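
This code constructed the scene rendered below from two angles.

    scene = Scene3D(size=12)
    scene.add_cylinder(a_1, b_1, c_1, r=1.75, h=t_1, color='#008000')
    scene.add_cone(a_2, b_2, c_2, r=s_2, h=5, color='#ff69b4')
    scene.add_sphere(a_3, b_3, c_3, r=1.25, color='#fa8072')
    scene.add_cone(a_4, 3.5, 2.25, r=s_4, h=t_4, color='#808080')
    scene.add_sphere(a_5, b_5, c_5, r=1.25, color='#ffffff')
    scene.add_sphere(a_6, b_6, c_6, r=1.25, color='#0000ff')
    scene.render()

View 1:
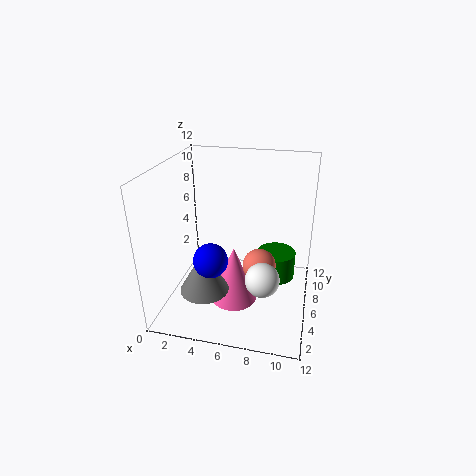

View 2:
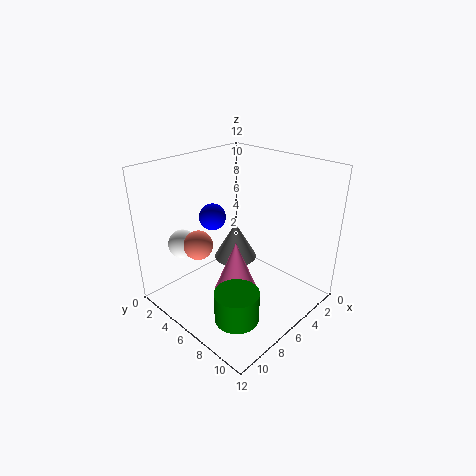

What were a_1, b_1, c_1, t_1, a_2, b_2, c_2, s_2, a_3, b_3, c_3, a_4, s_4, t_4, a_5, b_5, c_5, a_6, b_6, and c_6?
a_1 = 9
b_1 = 8.75
c_1 = 1
t_1 = 2.5
a_2 = 5.75
b_2 = 5.5
c_2 = 0.25
s_2 = 2
a_3 = 8.25
b_3 = 3.5
c_3 = 5.25
a_4 = 3.75
s_4 = 2
t_4 = 3.5
a_5 = 8.75
b_5 = 2
c_5 = 5
a_6 = 5
b_6 = 1.75
c_6 = 6.25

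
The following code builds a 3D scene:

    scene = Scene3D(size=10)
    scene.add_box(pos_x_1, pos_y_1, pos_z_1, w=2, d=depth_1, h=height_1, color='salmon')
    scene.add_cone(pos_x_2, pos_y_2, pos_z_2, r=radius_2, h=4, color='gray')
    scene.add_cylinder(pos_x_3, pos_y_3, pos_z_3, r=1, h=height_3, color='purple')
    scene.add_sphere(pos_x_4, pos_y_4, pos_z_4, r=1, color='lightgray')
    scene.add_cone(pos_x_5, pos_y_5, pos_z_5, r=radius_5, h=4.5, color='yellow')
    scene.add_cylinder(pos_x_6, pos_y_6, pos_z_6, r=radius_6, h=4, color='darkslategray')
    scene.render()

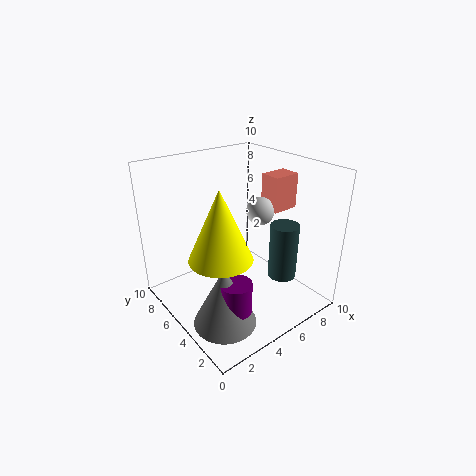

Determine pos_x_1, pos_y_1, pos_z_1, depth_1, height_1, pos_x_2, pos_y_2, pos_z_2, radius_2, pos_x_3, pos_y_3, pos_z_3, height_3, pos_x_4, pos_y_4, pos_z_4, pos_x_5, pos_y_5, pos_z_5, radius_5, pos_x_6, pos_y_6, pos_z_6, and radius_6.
pos_x_1 = 7.5, pos_y_1 = 4, pos_z_1 = 6.5, depth_1 = 1.5, height_1 = 2.5, pos_x_2 = 2, pos_y_2 = 2.5, pos_z_2 = 1, radius_2 = 2, pos_x_3 = 2.5, pos_y_3 = 2, pos_z_3 = 2, height_3 = 2, pos_x_4 = 7, pos_y_4 = 5, pos_z_4 = 6.5, pos_x_5 = 2.5, pos_y_5 = 3.5, pos_z_5 = 5, radius_5 = 2, pos_x_6 = 7.5, pos_y_6 = 3, pos_z_6 = 2, radius_6 = 1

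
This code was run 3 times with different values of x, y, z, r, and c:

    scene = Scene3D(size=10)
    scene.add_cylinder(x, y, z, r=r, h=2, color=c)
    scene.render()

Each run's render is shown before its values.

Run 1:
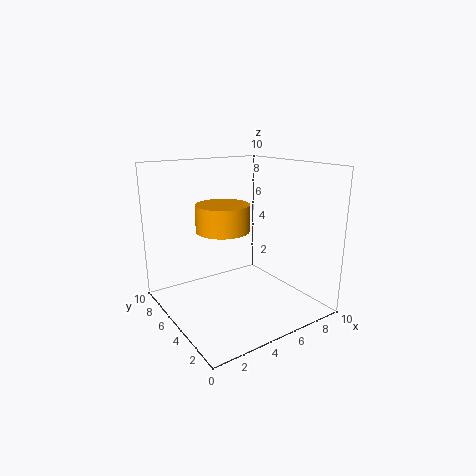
x = 5
y = 7
z = 5
r = 2
c = 'orange'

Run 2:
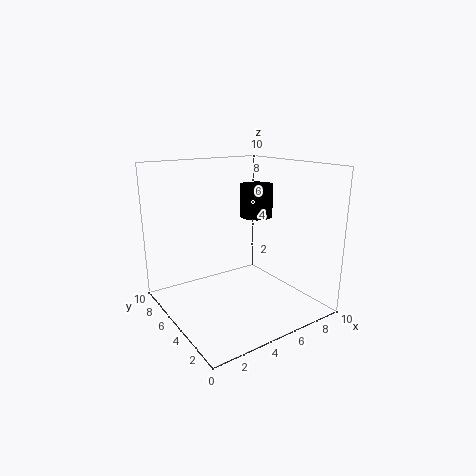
x = 5
y = 3
z = 7
r = 1
c = 'black'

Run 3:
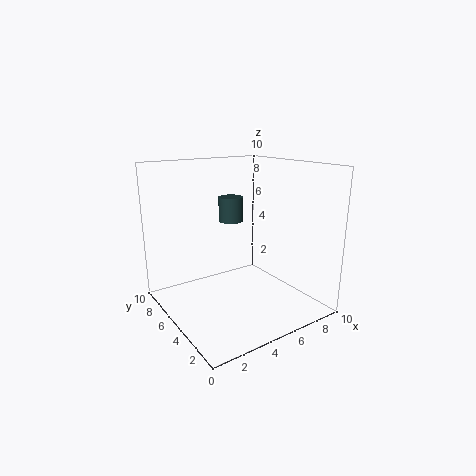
x = 7
y = 9
z = 5
r = 1
c = 'darkslategray'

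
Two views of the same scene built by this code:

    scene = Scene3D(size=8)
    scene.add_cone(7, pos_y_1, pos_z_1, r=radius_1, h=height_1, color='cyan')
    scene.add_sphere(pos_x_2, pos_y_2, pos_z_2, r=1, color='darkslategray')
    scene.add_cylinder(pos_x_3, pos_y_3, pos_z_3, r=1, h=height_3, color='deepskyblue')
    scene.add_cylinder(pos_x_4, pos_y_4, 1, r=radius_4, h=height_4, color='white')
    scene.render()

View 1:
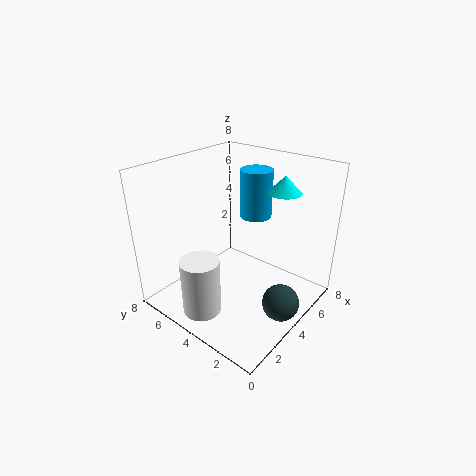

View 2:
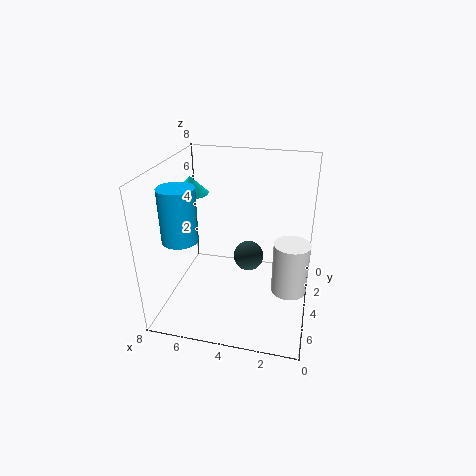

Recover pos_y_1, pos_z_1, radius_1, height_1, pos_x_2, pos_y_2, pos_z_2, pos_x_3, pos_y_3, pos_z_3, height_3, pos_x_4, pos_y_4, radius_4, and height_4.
pos_y_1 = 3; pos_z_1 = 6; radius_1 = 1; height_1 = 1; pos_x_2 = 4; pos_y_2 = 1; pos_z_2 = 1; pos_x_3 = 7; pos_y_3 = 5; pos_z_3 = 4; height_3 = 3; pos_x_4 = 1; pos_y_4 = 4; radius_4 = 1; height_4 = 3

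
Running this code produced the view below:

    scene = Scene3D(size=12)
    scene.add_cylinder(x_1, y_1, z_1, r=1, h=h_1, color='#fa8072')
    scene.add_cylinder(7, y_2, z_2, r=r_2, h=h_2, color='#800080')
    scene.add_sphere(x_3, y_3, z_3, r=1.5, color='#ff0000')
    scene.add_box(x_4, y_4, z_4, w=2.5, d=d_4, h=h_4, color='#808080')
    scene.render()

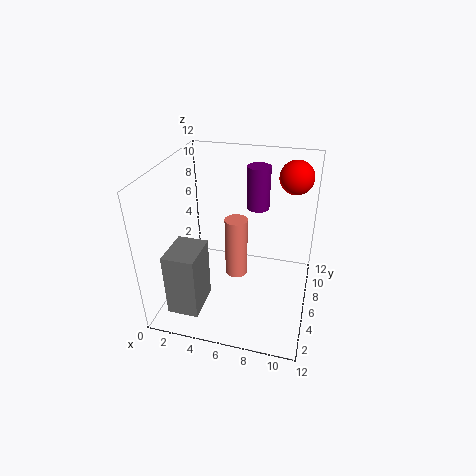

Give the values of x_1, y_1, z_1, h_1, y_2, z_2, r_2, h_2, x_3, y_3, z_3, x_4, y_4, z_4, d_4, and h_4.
x_1 = 5.5
y_1 = 7.25
z_1 = 1.5
h_1 = 5.5
y_2 = 9
z_2 = 7.5
r_2 = 1
h_2 = 3.75
x_3 = 10
y_3 = 10.5
z_3 = 10
x_4 = 1.5
y_4 = 1
z_4 = 1.25
d_4 = 3.25
h_4 = 5.25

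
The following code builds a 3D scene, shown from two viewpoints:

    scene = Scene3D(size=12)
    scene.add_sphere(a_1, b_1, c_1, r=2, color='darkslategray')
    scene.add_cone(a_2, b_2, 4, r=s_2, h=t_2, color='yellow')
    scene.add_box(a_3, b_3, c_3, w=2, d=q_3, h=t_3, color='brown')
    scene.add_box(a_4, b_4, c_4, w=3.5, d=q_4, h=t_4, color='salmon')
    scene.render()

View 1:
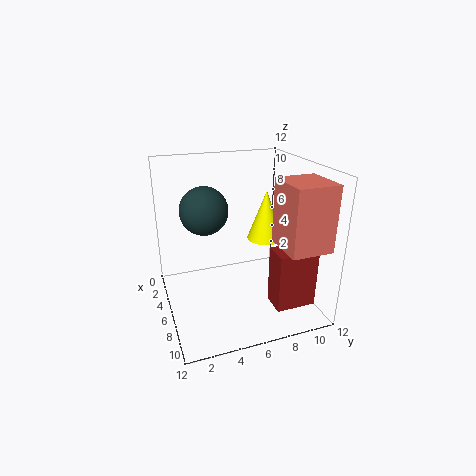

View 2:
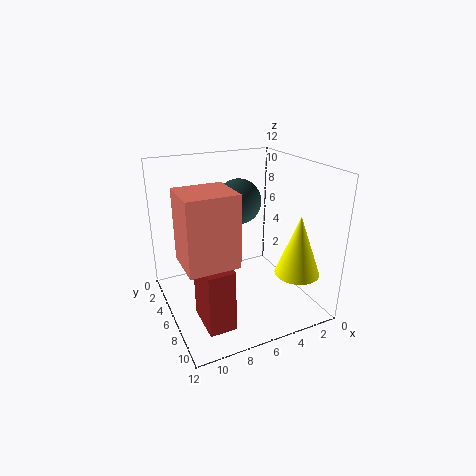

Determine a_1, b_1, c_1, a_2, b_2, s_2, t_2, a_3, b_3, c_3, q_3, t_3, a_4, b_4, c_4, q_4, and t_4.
a_1 = 4.75, b_1 = 3.5, c_1 = 8.25, a_2 = 2.75, b_2 = 10, s_2 = 1.75, t_2 = 4.75, a_3 = 8.5, b_3 = 7.75, c_3 = 1.25, q_3 = 3.25, t_3 = 4.75, a_4 = 8.25, b_4 = 8, c_4 = 6.5, q_4 = 3.25, t_4 = 5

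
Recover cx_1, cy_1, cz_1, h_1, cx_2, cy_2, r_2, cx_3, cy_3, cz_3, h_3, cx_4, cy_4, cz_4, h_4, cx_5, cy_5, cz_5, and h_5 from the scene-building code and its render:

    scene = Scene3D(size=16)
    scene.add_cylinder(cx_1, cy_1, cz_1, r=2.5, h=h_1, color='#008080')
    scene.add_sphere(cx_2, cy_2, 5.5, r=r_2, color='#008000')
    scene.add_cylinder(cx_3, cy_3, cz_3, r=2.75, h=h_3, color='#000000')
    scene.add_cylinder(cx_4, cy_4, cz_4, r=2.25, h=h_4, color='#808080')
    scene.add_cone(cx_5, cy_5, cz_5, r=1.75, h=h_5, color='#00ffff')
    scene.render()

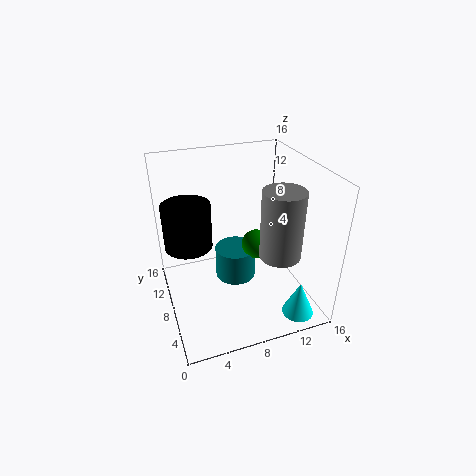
cx_1 = 8.75; cy_1 = 11; cz_1 = 0.75; h_1 = 4; cx_2 = 11; cy_2 = 9.75; r_2 = 1.75; cx_3 = 3; cy_3 = 11; cz_3 = 6.25; h_3 = 5.25; cx_4 = 11.75; cy_4 = 5; cz_4 = 6.75; h_4 = 7.5; cx_5 = 13.25; cy_5 = 2.5; cz_5 = 0.25; h_5 = 4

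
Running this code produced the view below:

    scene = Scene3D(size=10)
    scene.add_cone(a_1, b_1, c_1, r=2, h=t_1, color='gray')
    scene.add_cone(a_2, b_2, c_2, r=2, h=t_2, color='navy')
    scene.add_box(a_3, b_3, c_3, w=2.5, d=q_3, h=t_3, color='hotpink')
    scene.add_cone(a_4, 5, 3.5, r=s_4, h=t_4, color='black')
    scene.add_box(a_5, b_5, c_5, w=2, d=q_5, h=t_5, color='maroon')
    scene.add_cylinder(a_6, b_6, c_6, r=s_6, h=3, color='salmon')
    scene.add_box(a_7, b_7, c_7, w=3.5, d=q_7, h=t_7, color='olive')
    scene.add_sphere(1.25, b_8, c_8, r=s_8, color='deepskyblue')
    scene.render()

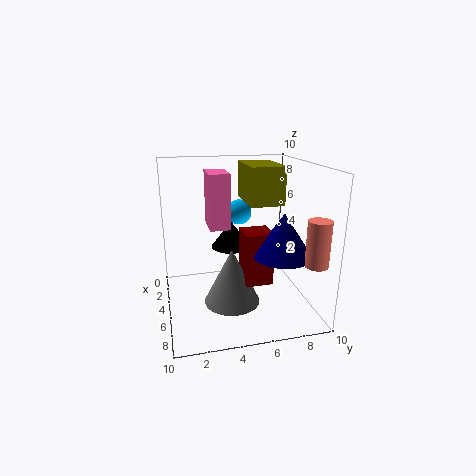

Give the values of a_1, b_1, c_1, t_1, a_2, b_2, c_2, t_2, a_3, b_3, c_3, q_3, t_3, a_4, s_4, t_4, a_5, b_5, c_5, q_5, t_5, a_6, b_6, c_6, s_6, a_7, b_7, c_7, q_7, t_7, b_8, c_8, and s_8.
a_1 = 5.25, b_1 = 4.5, c_1 = 0.25, t_1 = 4, a_2 = 6.5, b_2 = 7.75, c_2 = 4, t_2 = 3, a_3 = 1.5, b_3 = 3.25, c_3 = 5.25, q_3 = 1.5, t_3 = 4, a_4 = 2.75, s_4 = 1.5, t_4 = 2, a_5 = 4.25, b_5 = 5.25, c_5 = 1.75, q_5 = 2, t_5 = 3.75, a_6 = 8.5, b_6 = 9.25, c_6 = 4, s_6 = 0.75, a_7 = 3, b_7 = 5.5, c_7 = 7.5, q_7 = 2.25, t_7 = 2.5, b_8 = 6, c_8 = 5.75, s_8 = 1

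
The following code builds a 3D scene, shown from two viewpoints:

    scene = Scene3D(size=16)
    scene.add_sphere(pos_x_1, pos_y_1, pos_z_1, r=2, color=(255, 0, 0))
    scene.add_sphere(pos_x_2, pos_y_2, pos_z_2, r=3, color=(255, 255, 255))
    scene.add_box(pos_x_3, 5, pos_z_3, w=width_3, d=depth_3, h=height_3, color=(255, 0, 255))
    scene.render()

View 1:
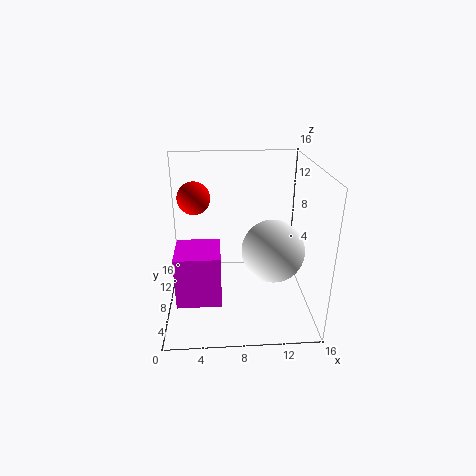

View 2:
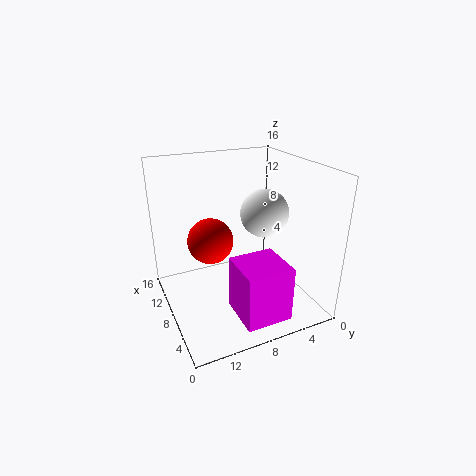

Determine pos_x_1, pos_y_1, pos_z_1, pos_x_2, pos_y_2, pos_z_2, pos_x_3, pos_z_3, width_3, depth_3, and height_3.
pos_x_1 = 3
pos_y_1 = 13
pos_z_1 = 11
pos_x_2 = 11
pos_y_2 = 3
pos_z_2 = 9
pos_x_3 = 1
pos_z_3 = 1
width_3 = 5
depth_3 = 5
height_3 = 6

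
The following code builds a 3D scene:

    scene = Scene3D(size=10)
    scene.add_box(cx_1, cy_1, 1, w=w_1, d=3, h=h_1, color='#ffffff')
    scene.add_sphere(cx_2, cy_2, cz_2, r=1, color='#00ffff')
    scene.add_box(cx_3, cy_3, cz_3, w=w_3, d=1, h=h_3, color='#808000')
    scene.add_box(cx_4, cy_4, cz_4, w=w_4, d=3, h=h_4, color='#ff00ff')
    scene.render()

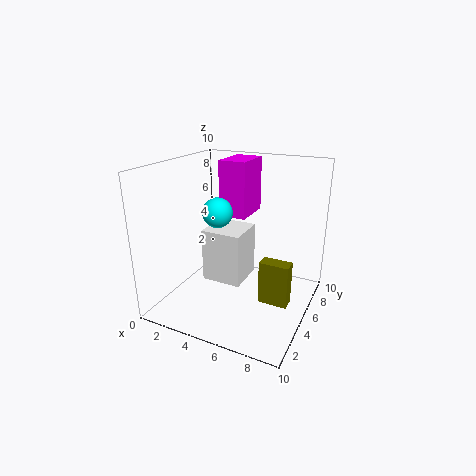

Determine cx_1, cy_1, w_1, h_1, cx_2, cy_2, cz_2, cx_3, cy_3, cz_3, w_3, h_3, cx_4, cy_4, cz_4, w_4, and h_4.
cx_1 = 2; cy_1 = 5; w_1 = 3; h_1 = 4; cx_2 = 4; cy_2 = 4; cz_2 = 7; cx_3 = 7; cy_3 = 4; cz_3 = 1; w_3 = 2; h_3 = 3; cx_4 = 3; cy_4 = 6; cz_4 = 6; w_4 = 2; h_4 = 4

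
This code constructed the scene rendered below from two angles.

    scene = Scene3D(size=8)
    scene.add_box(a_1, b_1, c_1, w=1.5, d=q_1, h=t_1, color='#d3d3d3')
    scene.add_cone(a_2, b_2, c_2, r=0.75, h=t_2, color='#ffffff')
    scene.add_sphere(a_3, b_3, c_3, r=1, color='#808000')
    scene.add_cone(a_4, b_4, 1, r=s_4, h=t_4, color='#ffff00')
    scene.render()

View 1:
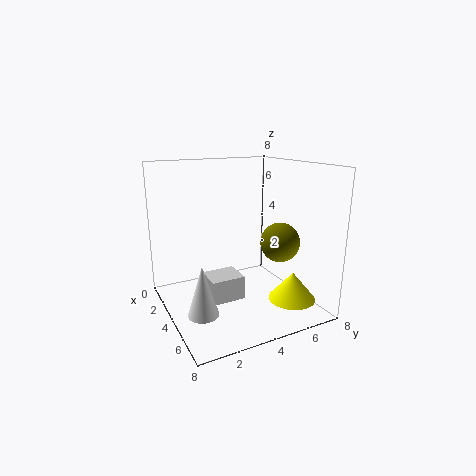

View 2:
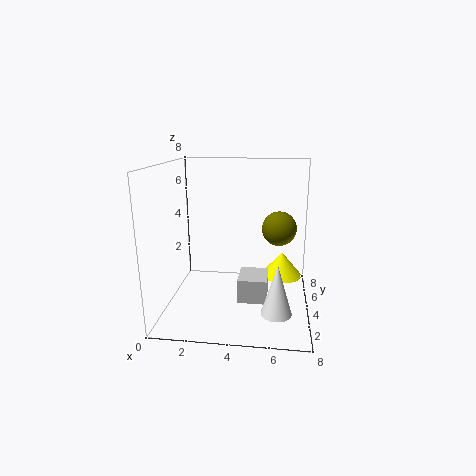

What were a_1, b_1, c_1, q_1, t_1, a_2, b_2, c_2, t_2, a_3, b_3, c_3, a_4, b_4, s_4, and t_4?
a_1 = 4.25, b_1 = 1.75, c_1 = 1.25, q_1 = 1.75, t_1 = 1.25, a_2 = 6.25, b_2 = 1, c_2 = 1.25, t_2 = 2.5, a_3 = 6.25, b_3 = 5.25, c_3 = 4.25, a_4 = 6.5, b_4 = 6, s_4 = 1.25, t_4 = 1.5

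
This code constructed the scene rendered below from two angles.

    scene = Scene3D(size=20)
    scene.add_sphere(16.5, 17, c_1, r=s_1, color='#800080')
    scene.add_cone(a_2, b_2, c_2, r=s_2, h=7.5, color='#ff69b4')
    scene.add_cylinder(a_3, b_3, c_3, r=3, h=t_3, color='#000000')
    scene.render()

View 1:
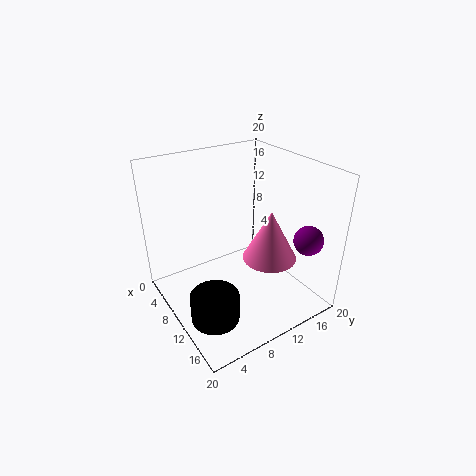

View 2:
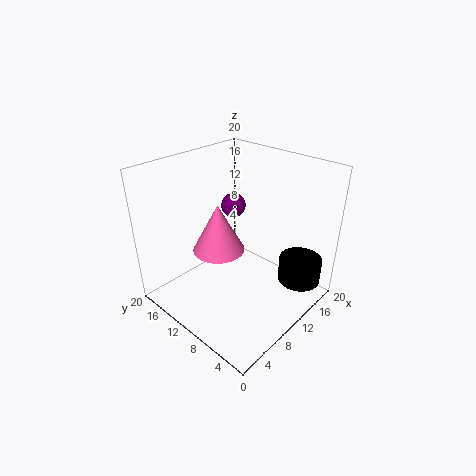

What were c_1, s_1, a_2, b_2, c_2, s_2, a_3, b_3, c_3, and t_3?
c_1 = 10.5
s_1 = 2
a_2 = 11
b_2 = 15
c_2 = 5.5
s_2 = 4
a_3 = 15.5
b_3 = 3
c_3 = 3.5
t_3 = 3.5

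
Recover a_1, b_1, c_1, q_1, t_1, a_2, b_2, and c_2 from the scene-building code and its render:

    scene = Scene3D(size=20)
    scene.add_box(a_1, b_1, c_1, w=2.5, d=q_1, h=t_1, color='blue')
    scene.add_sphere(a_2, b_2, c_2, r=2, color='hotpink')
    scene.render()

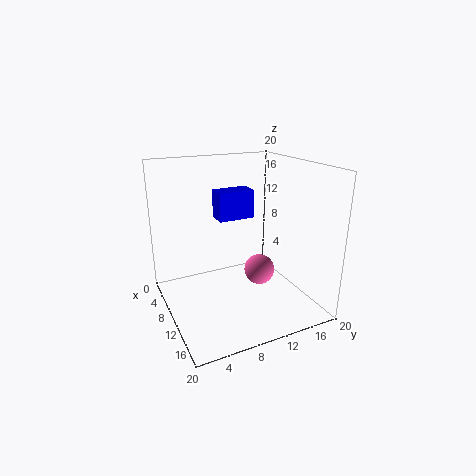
a_1 = 11; b_1 = 6; c_1 = 14; q_1 = 4.5; t_1 = 3.5; a_2 = 13.5; b_2 = 11.5; c_2 = 6.5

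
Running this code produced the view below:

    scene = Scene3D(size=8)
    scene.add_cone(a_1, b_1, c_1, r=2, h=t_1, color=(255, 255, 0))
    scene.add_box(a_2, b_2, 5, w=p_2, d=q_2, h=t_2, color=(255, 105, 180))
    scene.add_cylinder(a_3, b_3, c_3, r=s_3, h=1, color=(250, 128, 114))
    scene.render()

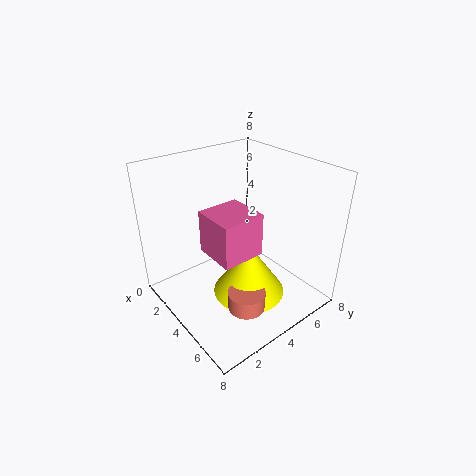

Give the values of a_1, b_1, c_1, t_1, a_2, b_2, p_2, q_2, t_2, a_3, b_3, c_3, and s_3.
a_1 = 5; b_1 = 4; c_1 = 1; t_1 = 3; a_2 = 5; b_2 = 1; p_2 = 2; q_2 = 2; t_2 = 2; a_3 = 6; b_3 = 3; c_3 = 1; s_3 = 1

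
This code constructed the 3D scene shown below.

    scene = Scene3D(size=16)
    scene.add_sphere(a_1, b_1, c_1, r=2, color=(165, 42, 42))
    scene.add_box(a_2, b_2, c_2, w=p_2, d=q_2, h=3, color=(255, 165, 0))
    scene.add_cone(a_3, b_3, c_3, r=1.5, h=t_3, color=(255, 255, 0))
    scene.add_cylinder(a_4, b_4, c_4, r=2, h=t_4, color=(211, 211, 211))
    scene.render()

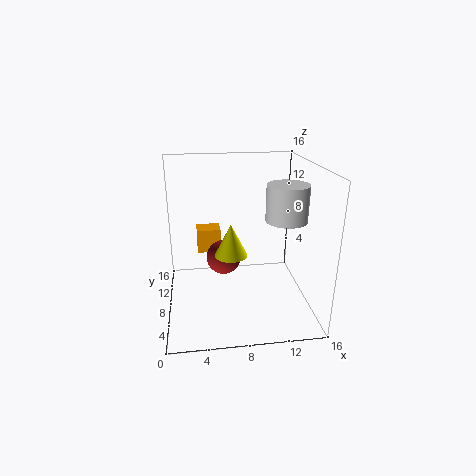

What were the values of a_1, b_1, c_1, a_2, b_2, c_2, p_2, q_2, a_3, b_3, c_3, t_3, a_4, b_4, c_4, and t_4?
a_1 = 6.5, b_1 = 9.5, c_1 = 5, a_2 = 3.5, b_2 = 13, c_2 = 4, p_2 = 3, q_2 = 2.5, a_3 = 6.5, b_3 = 2, c_3 = 9, t_3 = 3, a_4 = 12, b_4 = 3.5, c_4 = 11.5, t_4 = 3.5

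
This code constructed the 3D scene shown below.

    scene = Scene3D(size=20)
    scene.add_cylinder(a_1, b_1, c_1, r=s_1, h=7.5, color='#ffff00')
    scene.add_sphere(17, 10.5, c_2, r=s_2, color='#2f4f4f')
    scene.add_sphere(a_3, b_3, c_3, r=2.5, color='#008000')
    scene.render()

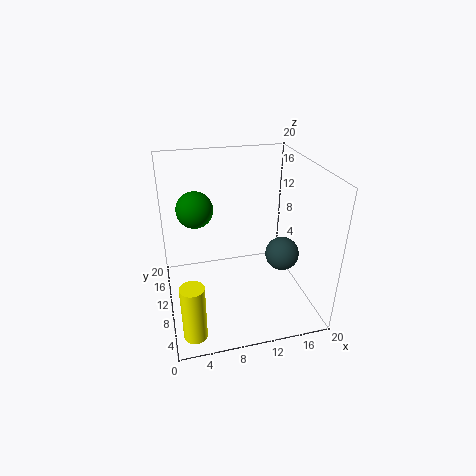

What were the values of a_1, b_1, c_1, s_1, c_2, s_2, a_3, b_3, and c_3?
a_1 = 2.5
b_1 = 2.5
c_1 = 1
s_1 = 1.5
c_2 = 6
s_2 = 2.5
a_3 = 4.5
b_3 = 12
c_3 = 14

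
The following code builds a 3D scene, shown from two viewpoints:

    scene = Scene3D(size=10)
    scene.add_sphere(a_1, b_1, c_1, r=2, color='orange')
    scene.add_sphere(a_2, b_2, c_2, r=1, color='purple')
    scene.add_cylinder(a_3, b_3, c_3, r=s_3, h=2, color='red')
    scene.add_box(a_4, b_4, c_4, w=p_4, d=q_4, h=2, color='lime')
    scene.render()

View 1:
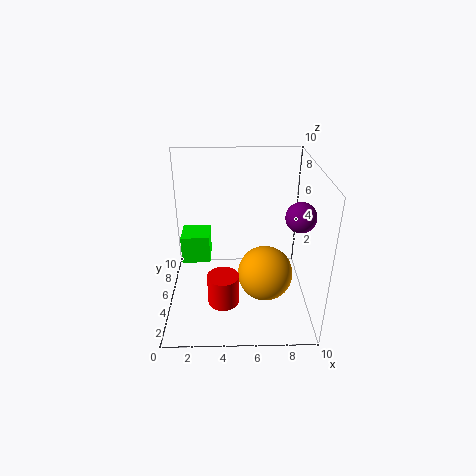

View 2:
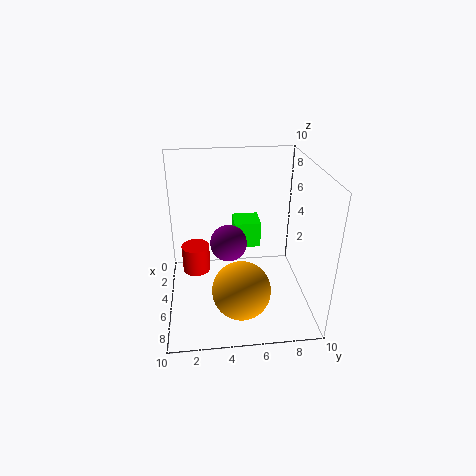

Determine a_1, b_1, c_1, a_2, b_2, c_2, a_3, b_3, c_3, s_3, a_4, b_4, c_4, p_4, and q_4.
a_1 = 7; b_1 = 5; c_1 = 2; a_2 = 9; b_2 = 4; c_2 = 7; a_3 = 4; b_3 = 2; c_3 = 2; s_3 = 1; a_4 = 1; b_4 = 5; c_4 = 3; p_4 = 2; q_4 = 2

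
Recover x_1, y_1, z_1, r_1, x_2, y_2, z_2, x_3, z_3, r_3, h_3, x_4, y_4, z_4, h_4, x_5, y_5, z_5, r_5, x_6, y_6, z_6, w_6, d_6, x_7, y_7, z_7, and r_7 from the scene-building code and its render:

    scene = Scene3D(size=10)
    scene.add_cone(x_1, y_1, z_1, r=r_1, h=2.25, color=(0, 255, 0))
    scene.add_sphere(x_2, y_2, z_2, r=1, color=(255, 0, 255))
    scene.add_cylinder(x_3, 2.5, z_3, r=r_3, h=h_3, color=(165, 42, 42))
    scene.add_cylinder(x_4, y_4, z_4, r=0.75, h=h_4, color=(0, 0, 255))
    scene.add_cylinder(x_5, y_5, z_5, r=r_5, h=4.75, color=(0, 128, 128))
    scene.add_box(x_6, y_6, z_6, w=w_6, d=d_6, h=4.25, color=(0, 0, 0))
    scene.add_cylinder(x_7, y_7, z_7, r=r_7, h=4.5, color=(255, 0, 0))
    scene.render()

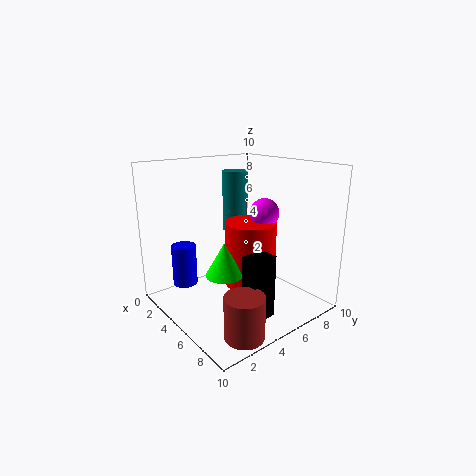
x_1 = 5.75
y_1 = 3.25
z_1 = 3
r_1 = 1.25
x_2 = 6
y_2 = 6.5
z_2 = 6.75
x_3 = 8.75
z_3 = 0.25
r_3 = 1.25
h_3 = 2.75
x_4 = 5
y_4 = 0.75
z_4 = 3
h_4 = 2.5
x_5 = 1.5
y_5 = 7.5
z_5 = 4.25
r_5 = 1
x_6 = 7.25
y_6 = 3.5
z_6 = 0.5
w_6 = 1.25
d_6 = 1.75
x_7 = 5.75
y_7 = 5.5
z_7 = 1.75
r_7 = 1.75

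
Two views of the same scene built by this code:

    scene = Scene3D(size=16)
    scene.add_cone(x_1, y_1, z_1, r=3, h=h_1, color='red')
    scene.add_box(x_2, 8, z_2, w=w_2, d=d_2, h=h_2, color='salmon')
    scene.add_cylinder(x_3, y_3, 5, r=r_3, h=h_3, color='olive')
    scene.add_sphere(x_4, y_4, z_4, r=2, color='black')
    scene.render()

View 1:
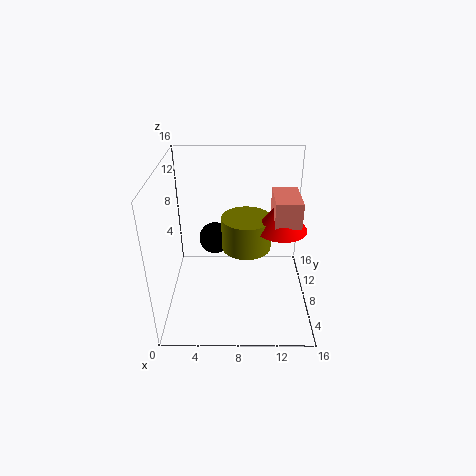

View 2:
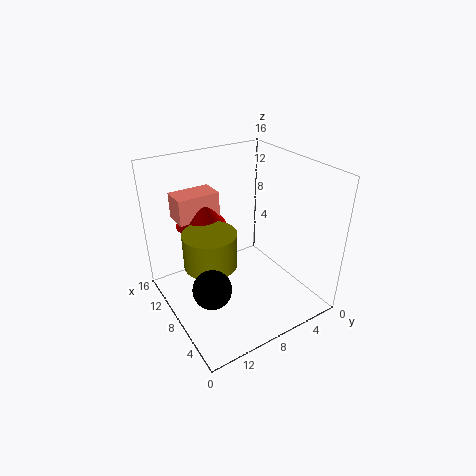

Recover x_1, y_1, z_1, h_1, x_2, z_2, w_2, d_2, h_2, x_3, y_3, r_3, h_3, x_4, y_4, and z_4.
x_1 = 13
y_1 = 10
z_1 = 8
h_1 = 4
x_2 = 12
z_2 = 9
w_2 = 3
d_2 = 5
h_2 = 3
x_3 = 9
y_3 = 11
r_3 = 3
h_3 = 4
x_4 = 5
y_4 = 13
z_4 = 5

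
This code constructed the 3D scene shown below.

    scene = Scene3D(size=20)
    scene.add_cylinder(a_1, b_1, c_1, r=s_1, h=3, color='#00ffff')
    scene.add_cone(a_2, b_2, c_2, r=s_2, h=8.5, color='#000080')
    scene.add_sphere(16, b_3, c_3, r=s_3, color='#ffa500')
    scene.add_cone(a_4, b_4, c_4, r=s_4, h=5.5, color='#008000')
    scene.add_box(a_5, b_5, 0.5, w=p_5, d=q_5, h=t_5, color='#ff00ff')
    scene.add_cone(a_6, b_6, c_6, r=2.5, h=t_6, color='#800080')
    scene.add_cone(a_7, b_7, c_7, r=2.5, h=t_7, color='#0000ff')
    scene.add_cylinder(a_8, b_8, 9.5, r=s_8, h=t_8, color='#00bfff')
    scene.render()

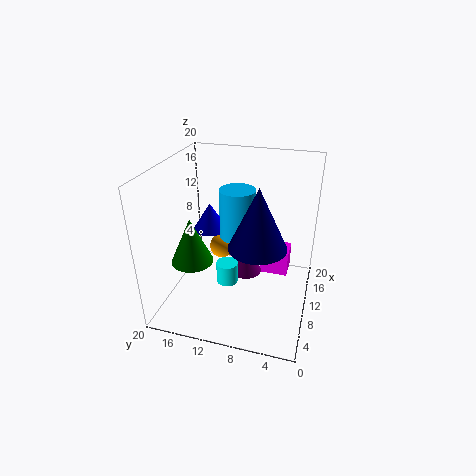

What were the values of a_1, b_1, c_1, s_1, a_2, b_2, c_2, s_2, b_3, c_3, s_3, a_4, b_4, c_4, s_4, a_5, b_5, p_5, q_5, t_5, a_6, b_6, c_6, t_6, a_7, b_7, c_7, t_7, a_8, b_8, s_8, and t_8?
a_1 = 8
b_1 = 11
c_1 = 4
s_1 = 1.5
a_2 = 9
b_2 = 7
c_2 = 9.5
s_2 = 4
b_3 = 14.5
c_3 = 4.5
s_3 = 2
a_4 = 2.5
b_4 = 13.5
c_4 = 10.5
s_4 = 2.5
a_5 = 16
b_5 = 3.5
p_5 = 4
q_5 = 4.5
t_5 = 4
a_6 = 14.5
b_6 = 10
c_6 = 1.5
t_6 = 4.5
a_7 = 12.5
b_7 = 15
c_7 = 9.5
t_7 = 4
a_8 = 11.5
b_8 = 10.5
s_8 = 2.5
t_8 = 7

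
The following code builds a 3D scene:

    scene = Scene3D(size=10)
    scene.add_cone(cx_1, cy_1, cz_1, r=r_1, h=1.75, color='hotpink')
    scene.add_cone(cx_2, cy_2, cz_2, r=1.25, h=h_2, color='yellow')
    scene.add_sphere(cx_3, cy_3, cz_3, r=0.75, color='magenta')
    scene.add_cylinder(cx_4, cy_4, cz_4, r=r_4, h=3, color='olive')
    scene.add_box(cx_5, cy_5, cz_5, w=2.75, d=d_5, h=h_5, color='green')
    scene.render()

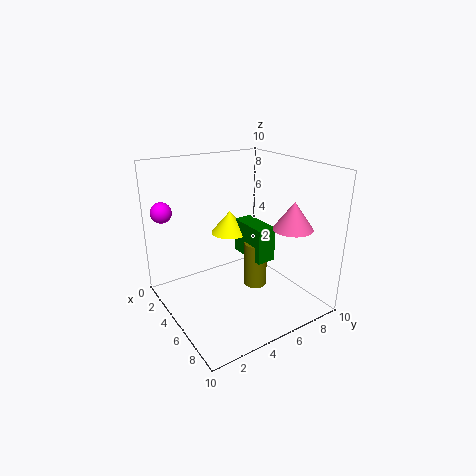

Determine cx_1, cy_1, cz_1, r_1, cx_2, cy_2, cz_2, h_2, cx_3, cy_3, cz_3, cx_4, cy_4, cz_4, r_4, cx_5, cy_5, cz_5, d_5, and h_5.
cx_1 = 8.5; cy_1 = 6.75; cz_1 = 6.5; r_1 = 1.25; cx_2 = 4.75; cy_2 = 4.5; cz_2 = 5.5; h_2 = 1.5; cx_3 = 1.25; cy_3 = 1; cz_3 = 6.5; cx_4 = 6.75; cy_4 = 5.25; cz_4 = 2.25; r_4 = 0.75; cx_5 = 5; cy_5 = 4.75; cz_5 = 4.25; d_5 = 1.25; h_5 = 2.25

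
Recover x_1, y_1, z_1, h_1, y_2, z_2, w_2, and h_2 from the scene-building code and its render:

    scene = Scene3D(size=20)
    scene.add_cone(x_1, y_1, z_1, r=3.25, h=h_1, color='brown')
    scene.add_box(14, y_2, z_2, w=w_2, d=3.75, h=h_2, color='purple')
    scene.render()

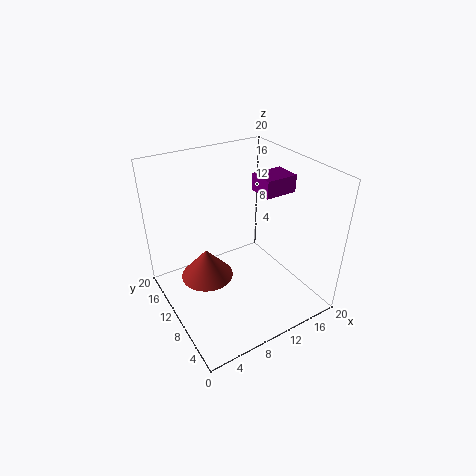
x_1 = 4
y_1 = 7.75
z_1 = 7.75
h_1 = 3.75
y_2 = 9
z_2 = 15.25
w_2 = 4.75
h_2 = 2.5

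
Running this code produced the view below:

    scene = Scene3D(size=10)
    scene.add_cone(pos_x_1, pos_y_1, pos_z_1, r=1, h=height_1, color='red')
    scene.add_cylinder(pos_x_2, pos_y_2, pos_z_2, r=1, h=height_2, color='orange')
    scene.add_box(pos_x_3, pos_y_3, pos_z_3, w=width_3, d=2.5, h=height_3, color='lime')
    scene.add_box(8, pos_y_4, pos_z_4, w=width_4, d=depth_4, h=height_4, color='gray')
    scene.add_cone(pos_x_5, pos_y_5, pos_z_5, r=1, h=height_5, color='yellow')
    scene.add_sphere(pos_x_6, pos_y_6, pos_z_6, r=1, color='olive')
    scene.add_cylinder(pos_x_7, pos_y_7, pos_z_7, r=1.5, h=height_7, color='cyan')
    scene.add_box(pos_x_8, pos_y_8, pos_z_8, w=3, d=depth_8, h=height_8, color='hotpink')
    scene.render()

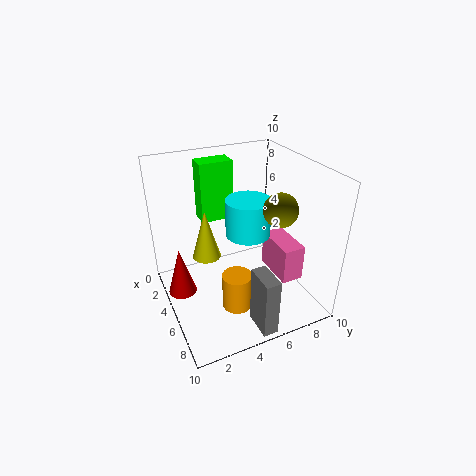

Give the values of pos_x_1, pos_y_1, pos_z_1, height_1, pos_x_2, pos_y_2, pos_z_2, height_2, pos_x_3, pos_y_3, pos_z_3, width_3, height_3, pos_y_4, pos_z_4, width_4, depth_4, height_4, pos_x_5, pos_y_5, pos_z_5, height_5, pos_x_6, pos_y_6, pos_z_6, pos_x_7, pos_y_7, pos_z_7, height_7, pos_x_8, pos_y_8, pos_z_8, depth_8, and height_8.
pos_x_1 = 4, pos_y_1 = 1, pos_z_1 = 1, height_1 = 3.5, pos_x_2 = 7, pos_y_2 = 4, pos_z_2 = 1, height_2 = 2.5, pos_x_3 = 0.5, pos_y_3 = 3.5, pos_z_3 = 5, width_3 = 1.5, height_3 = 4.5, pos_y_4 = 4.5, pos_z_4 = 0.5, width_4 = 2, depth_4 = 1, height_4 = 4, pos_x_5 = 4, pos_y_5 = 3, pos_z_5 = 3.5, height_5 = 3.5, pos_x_6 = 8.5, pos_y_6 = 6, pos_z_6 = 8.5, pos_x_7 = 5.5, pos_y_7 = 5.5, pos_z_7 = 5.5, height_7 = 2.5, pos_x_8 = 5, pos_y_8 = 7, pos_z_8 = 2.5, depth_8 = 1.5, height_8 = 2.5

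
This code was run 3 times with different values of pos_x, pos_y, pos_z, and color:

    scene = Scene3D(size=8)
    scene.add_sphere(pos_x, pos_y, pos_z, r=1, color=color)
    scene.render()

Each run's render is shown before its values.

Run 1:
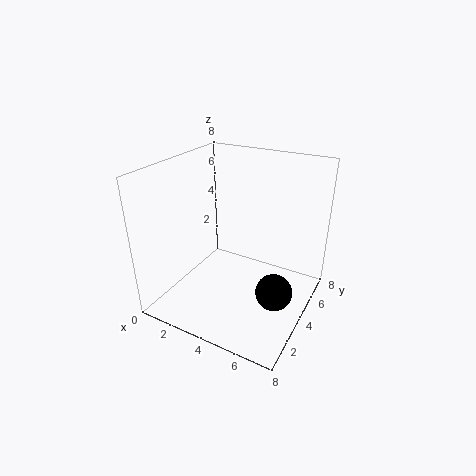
pos_x = 6.5; pos_y = 3.5; pos_z = 1.5; color = 'black'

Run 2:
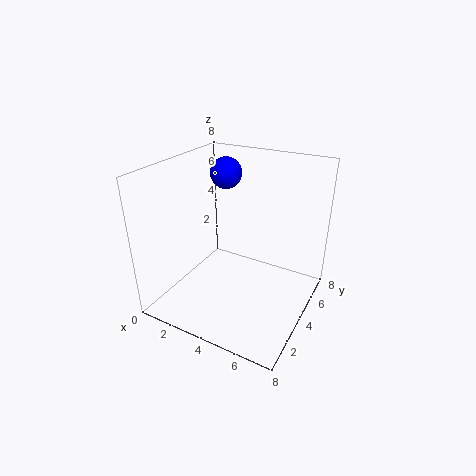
pos_x = 1.5; pos_y = 7; pos_z = 6.5; color = 'blue'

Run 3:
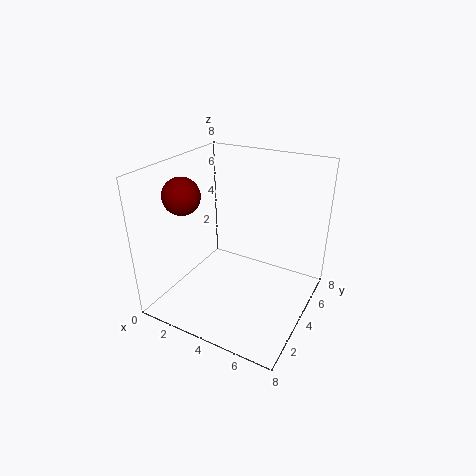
pos_x = 1.5; pos_y = 2.5; pos_z = 6.5; color = 'maroon'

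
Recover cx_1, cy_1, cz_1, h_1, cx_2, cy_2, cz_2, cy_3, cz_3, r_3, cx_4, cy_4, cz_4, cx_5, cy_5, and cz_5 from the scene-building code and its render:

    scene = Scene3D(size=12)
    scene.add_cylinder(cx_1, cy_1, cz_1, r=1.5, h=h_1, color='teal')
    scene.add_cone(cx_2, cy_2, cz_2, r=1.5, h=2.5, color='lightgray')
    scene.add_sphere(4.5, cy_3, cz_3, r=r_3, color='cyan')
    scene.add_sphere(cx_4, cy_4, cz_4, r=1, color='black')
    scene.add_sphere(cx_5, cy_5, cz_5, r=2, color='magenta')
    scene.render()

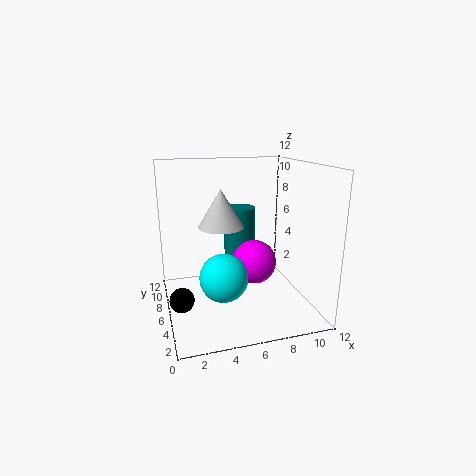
cx_1 = 7.5, cy_1 = 10.5, cz_1 = 2.5, h_1 = 5, cx_2 = 3.5, cy_2 = 1.5, cz_2 = 8.5, cy_3 = 5, cz_3 = 3, r_3 = 2, cx_4 = 1, cy_4 = 5, cz_4 = 1.5, cx_5 = 8, cy_5 = 7.5, cz_5 = 3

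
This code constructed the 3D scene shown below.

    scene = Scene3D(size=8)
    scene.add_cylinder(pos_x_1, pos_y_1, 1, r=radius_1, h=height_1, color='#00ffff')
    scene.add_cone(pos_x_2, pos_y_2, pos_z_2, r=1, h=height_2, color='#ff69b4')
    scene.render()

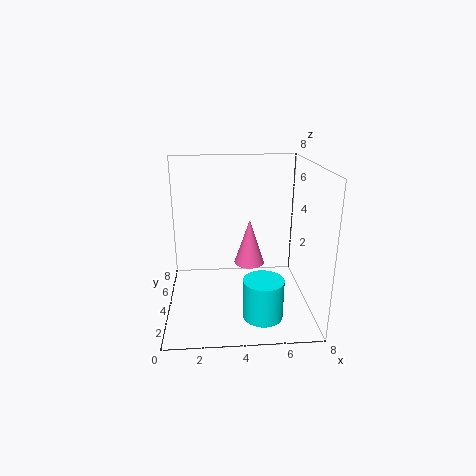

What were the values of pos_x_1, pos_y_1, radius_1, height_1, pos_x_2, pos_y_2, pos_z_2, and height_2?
pos_x_1 = 5
pos_y_1 = 1
radius_1 = 1
height_1 = 2
pos_x_2 = 5
pos_y_2 = 7
pos_z_2 = 1
height_2 = 3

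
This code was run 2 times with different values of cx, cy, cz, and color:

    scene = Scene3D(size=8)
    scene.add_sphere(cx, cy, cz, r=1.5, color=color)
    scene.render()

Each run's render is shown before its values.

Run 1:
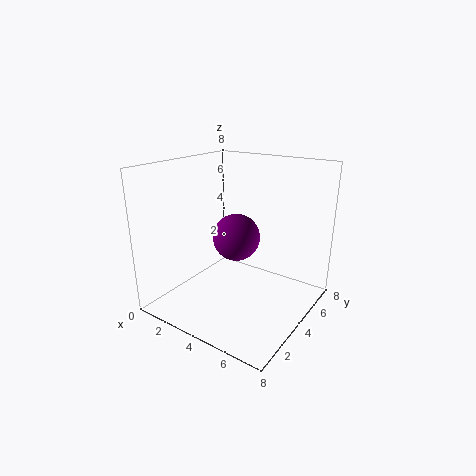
cx = 2.5; cy = 6; cz = 3; color = 'purple'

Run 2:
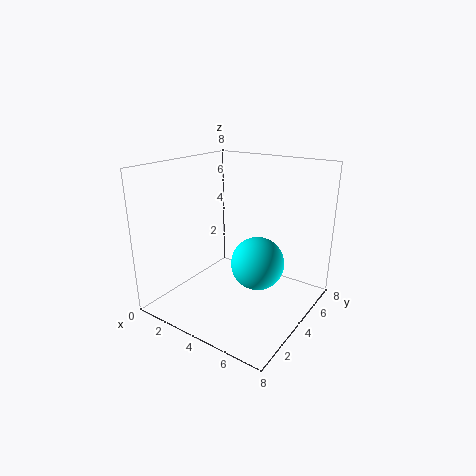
cx = 5; cy = 4.5; cz = 2.5; color = 'cyan'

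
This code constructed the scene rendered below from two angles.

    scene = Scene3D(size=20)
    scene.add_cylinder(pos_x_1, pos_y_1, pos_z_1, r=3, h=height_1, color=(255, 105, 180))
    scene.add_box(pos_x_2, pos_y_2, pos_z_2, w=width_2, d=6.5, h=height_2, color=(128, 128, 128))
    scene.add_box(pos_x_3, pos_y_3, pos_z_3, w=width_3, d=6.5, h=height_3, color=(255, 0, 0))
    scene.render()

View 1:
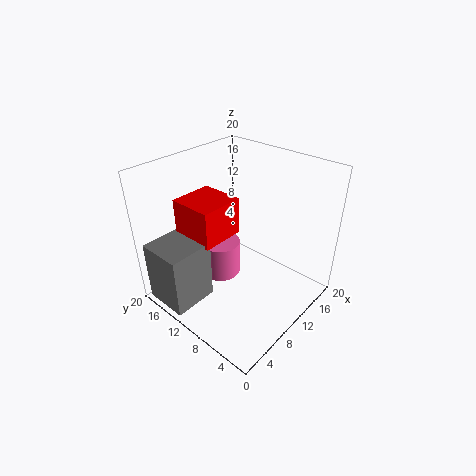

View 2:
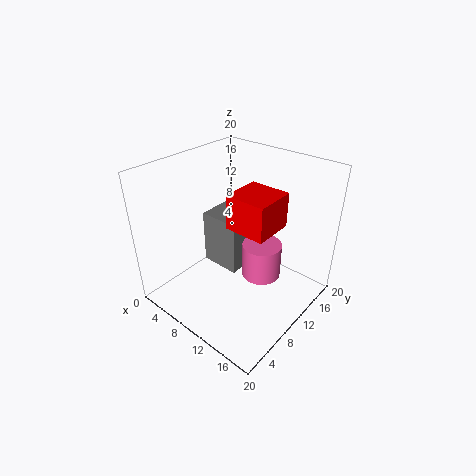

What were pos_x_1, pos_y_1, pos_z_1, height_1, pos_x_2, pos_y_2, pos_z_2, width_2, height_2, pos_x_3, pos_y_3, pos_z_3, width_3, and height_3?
pos_x_1 = 11, pos_y_1 = 14.5, pos_z_1 = 1.5, height_1 = 5.5, pos_x_2 = 0.5, pos_y_2 = 12.5, pos_z_2 = 0.5, width_2 = 6.5, height_2 = 9, pos_x_3 = 6, pos_y_3 = 12, pos_z_3 = 9, width_3 = 6.5, height_3 = 5.5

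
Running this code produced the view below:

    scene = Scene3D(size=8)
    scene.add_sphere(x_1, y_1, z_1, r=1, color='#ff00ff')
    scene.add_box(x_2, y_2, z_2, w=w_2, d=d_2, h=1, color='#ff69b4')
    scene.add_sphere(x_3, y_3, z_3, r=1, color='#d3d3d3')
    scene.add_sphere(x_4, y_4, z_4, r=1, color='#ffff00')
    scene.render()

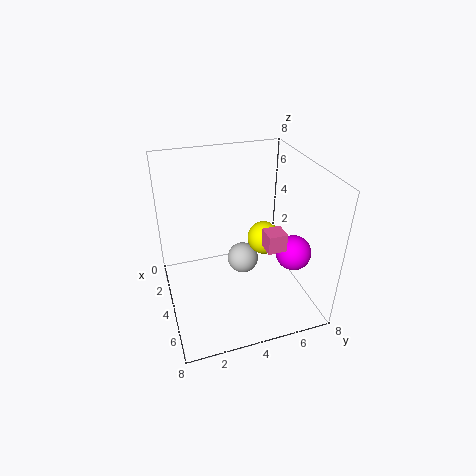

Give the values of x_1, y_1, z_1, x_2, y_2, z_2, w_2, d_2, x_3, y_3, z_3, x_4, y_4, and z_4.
x_1 = 5, y_1 = 7, z_1 = 3, x_2 = 5, y_2 = 5, z_2 = 4, w_2 = 1, d_2 = 1, x_3 = 2, y_3 = 5, z_3 = 1, x_4 = 3, y_4 = 6, z_4 = 3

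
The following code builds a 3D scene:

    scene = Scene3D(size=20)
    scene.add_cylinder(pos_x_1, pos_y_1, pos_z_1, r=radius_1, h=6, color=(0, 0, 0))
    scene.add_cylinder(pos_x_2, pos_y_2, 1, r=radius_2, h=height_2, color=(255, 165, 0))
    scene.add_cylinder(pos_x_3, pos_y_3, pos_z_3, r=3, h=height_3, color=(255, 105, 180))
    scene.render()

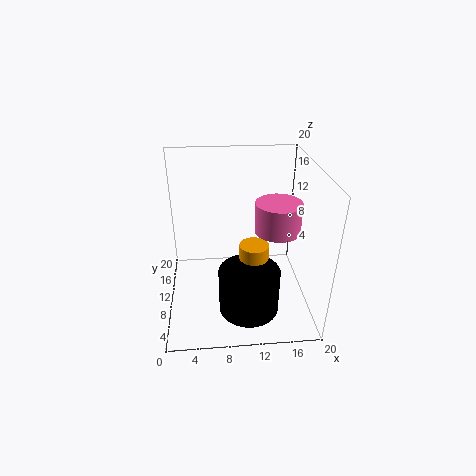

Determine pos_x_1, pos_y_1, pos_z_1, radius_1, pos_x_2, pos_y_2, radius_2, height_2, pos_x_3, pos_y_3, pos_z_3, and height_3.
pos_x_1 = 11, pos_y_1 = 5, pos_z_1 = 2, radius_1 = 4, pos_x_2 = 12, pos_y_2 = 8, radius_2 = 2, height_2 = 9, pos_x_3 = 15, pos_y_3 = 8, pos_z_3 = 12, height_3 = 4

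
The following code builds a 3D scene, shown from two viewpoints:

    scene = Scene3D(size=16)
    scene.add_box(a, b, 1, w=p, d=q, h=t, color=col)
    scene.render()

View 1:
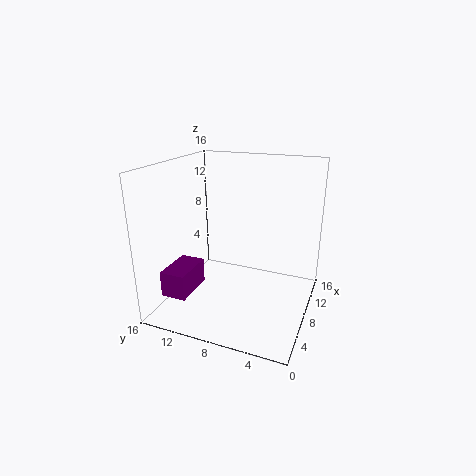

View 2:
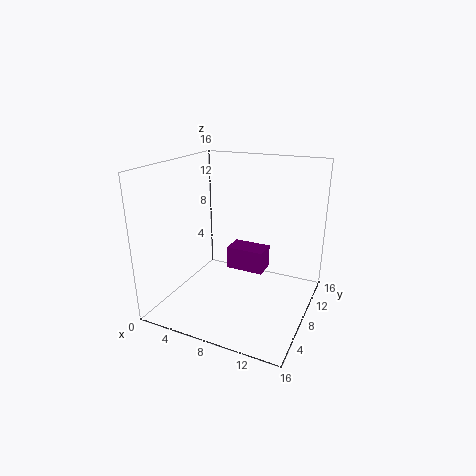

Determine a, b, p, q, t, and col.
a = 4
b = 13
p = 5
q = 3
t = 3
col = 'purple'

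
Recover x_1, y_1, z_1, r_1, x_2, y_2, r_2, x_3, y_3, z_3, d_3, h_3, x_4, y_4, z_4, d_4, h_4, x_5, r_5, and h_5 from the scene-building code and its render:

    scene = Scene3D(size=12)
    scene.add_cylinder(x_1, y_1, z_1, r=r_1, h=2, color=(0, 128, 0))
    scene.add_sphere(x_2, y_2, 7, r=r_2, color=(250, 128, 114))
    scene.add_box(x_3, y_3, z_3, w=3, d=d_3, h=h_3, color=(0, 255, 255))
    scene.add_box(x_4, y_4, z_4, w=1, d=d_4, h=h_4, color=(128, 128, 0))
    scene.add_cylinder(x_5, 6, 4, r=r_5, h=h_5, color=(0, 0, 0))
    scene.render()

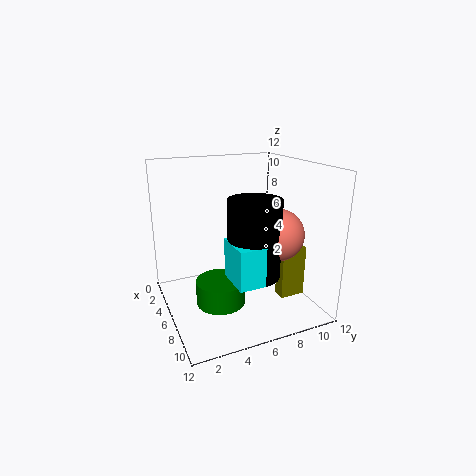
x_1 = 7, y_1 = 4, z_1 = 1, r_1 = 2, x_2 = 9, y_2 = 8, r_2 = 2, x_3 = 8, y_3 = 4, z_3 = 4, d_3 = 2, h_3 = 3, x_4 = 9, y_4 = 8, z_4 = 2, d_4 = 2, h_4 = 4, x_5 = 9, r_5 = 2, h_5 = 6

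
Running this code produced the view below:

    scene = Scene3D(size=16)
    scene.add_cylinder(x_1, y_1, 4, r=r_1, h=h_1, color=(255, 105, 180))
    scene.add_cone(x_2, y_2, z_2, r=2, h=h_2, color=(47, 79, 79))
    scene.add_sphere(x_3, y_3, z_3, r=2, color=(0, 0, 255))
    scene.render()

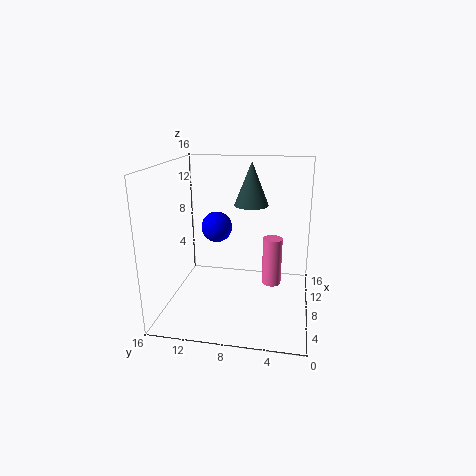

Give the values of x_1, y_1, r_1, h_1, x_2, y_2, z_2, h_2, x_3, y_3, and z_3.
x_1 = 6, y_1 = 4, r_1 = 1, h_1 = 5, x_2 = 11, y_2 = 7, z_2 = 11, h_2 = 5, x_3 = 14, y_3 = 12, z_3 = 7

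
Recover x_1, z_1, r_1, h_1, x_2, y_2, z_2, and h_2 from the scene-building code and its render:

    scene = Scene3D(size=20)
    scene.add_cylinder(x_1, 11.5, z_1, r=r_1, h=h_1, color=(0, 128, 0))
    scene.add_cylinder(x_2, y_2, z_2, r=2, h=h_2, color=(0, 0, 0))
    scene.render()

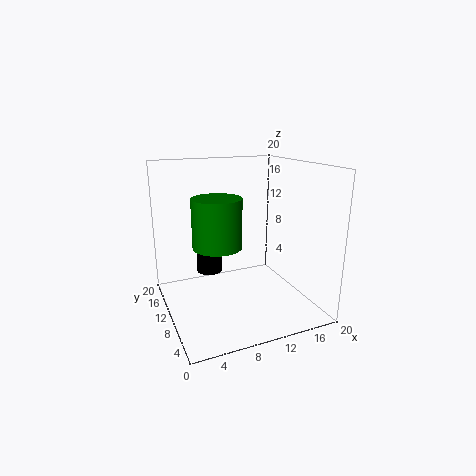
x_1 = 7.5; z_1 = 8.5; r_1 = 3.5; h_1 = 7; x_2 = 8; y_2 = 17; z_2 = 2.5; h_2 = 6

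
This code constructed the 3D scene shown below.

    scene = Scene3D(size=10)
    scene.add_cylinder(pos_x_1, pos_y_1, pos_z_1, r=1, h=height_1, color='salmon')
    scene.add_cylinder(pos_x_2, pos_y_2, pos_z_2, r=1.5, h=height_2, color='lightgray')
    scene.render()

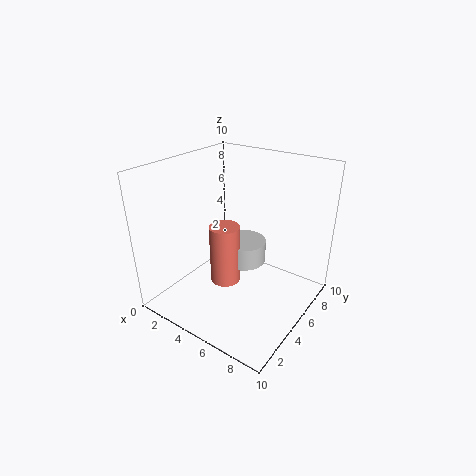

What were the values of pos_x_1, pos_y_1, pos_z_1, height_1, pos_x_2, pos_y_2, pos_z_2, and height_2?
pos_x_1 = 5, pos_y_1 = 3.5, pos_z_1 = 2.5, height_1 = 4, pos_x_2 = 5.5, pos_y_2 = 5, pos_z_2 = 3.5, height_2 = 1.5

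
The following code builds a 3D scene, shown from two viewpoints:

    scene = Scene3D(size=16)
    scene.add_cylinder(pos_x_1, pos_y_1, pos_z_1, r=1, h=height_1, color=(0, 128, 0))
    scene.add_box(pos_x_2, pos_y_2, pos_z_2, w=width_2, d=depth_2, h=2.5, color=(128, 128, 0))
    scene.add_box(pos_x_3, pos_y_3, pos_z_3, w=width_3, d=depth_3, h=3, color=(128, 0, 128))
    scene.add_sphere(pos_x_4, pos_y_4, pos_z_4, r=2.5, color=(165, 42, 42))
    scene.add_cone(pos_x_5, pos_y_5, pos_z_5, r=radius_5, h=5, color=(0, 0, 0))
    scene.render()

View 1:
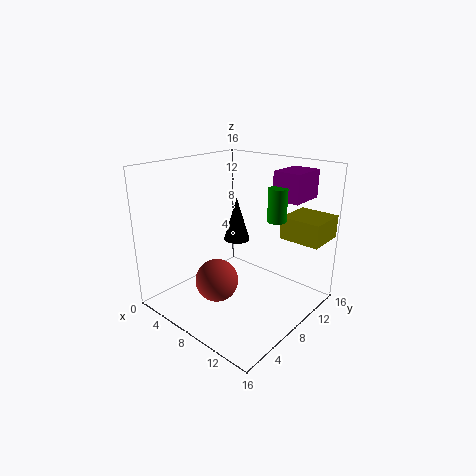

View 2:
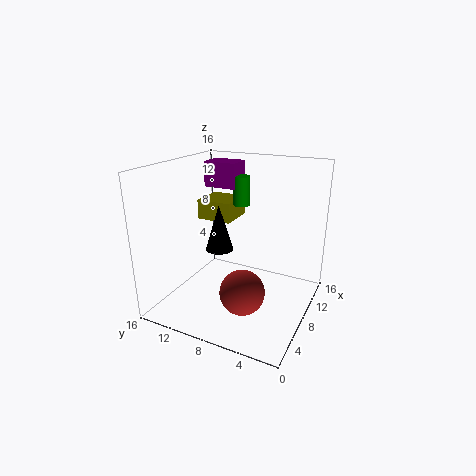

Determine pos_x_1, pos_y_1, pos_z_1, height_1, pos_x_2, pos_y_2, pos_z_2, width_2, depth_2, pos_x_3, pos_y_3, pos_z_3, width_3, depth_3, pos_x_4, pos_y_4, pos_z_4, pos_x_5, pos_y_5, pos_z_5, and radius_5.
pos_x_1 = 12; pos_y_1 = 9.5; pos_z_1 = 10.5; height_1 = 3.5; pos_x_2 = 11.5; pos_y_2 = 11; pos_z_2 = 8; width_2 = 4.5; depth_2 = 4.5; pos_x_3 = 11; pos_y_3 = 10; pos_z_3 = 12.5; width_3 = 3; depth_3 = 4; pos_x_4 = 6; pos_y_4 = 6.5; pos_z_4 = 2.5; pos_x_5 = 6.5; pos_y_5 = 9.5; pos_z_5 = 7; radius_5 = 1.5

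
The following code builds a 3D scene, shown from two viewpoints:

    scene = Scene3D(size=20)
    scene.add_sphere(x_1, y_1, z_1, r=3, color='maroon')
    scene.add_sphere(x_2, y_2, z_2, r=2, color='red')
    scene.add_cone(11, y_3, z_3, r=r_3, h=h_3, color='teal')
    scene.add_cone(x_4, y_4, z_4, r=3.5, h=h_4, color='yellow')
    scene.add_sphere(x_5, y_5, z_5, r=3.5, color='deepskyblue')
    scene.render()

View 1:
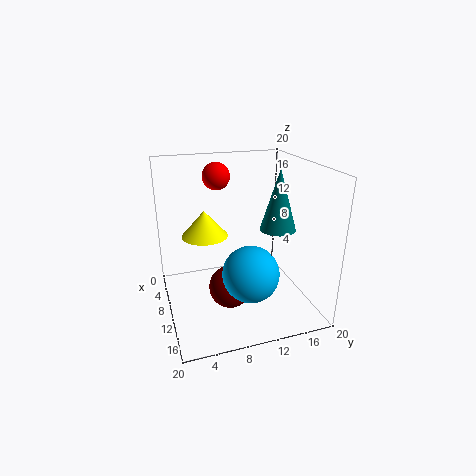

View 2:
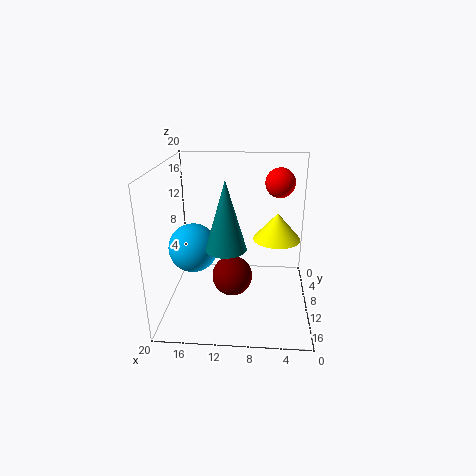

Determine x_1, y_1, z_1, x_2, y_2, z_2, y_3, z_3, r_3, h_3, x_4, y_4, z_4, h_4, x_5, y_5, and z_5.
x_1 = 11
y_1 = 8.5
z_1 = 3
x_2 = 4.5
y_2 = 8.5
z_2 = 17.5
y_3 = 15.5
z_3 = 11
r_3 = 2.5
h_3 = 8.5
x_4 = 4.5
y_4 = 6.5
z_4 = 8.5
h_4 = 4
x_5 = 16.5
y_5 = 9.5
z_5 = 8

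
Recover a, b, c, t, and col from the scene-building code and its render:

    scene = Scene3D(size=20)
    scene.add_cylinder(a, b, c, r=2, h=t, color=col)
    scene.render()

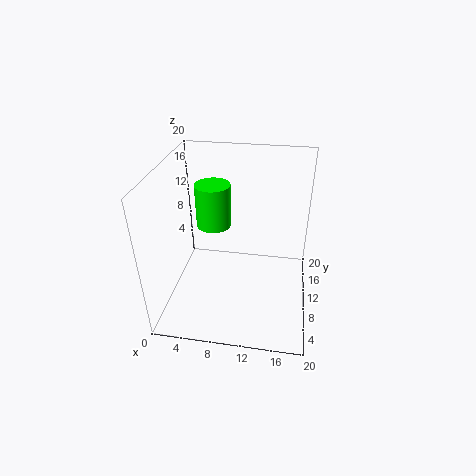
a = 8; b = 5; c = 15; t = 5; col = 'lime'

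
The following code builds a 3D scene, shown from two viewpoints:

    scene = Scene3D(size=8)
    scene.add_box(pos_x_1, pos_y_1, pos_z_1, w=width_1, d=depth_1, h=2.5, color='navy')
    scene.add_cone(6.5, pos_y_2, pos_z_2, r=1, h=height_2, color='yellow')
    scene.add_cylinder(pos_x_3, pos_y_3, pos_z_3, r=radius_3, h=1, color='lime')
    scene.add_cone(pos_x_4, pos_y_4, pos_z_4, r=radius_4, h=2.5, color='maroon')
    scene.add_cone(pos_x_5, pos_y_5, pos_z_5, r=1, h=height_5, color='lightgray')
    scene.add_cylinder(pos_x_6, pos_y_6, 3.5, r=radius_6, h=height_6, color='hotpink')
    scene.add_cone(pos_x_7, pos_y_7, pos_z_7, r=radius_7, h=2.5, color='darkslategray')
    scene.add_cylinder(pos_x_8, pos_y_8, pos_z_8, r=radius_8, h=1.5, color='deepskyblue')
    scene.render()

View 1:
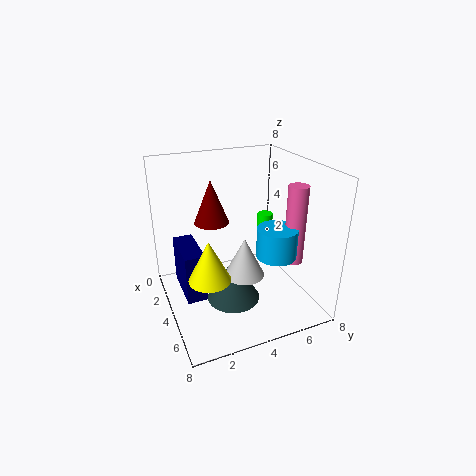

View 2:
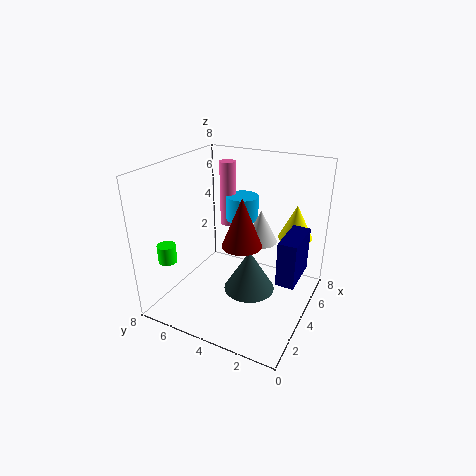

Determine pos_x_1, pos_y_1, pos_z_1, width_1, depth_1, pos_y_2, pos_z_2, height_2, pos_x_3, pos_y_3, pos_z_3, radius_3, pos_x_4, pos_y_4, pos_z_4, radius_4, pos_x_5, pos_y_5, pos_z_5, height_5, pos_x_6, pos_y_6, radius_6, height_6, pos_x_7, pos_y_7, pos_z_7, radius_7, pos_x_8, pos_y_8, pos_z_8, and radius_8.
pos_x_1 = 3.5
pos_y_1 = 0.5
pos_z_1 = 2
width_1 = 2.5
depth_1 = 1
pos_y_2 = 1.5
pos_z_2 = 3.5
height_2 = 2
pos_x_3 = 1.5
pos_y_3 = 7
pos_z_3 = 3
radius_3 = 0.5
pos_x_4 = 2.5
pos_y_4 = 3
pos_z_4 = 4.5
radius_4 = 1
pos_x_5 = 6
pos_y_5 = 3.5
pos_z_5 = 3
height_5 = 2
pos_x_6 = 6.5
pos_y_6 = 6
radius_6 = 0.5
height_6 = 4
pos_x_7 = 4.5
pos_y_7 = 3.5
pos_z_7 = 0.5
radius_7 = 1.5
pos_x_8 = 6.5
pos_y_8 = 5
pos_z_8 = 4
radius_8 = 1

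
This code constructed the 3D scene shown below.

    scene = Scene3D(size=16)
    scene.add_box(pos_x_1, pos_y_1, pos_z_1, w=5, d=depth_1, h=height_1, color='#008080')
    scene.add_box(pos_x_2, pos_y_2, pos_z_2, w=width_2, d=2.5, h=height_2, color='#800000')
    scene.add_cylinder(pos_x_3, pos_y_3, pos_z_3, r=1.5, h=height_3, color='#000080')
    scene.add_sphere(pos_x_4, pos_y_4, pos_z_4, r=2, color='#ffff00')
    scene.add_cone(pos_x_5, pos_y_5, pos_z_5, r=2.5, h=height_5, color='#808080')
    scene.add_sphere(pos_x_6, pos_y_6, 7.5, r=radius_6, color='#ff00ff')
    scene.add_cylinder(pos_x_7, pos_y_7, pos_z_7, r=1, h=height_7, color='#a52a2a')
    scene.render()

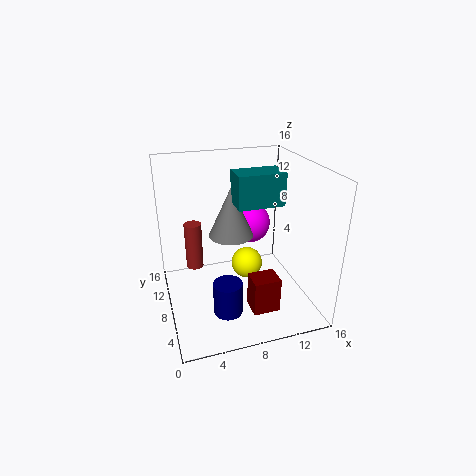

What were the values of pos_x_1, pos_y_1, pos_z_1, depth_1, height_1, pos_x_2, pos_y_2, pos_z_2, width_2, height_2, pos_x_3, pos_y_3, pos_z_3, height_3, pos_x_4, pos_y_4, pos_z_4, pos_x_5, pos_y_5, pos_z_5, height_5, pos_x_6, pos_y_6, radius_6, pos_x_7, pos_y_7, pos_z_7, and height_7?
pos_x_1 = 7.5; pos_y_1 = 6; pos_z_1 = 12; depth_1 = 3; height_1 = 3.5; pos_x_2 = 8.5; pos_y_2 = 3.5; pos_z_2 = 0.5; width_2 = 3; height_2 = 4; pos_x_3 = 5.5; pos_y_3 = 3.5; pos_z_3 = 2; height_3 = 3.5; pos_x_4 = 10.5; pos_y_4 = 12; pos_z_4 = 2; pos_x_5 = 7.5; pos_y_5 = 9; pos_z_5 = 8; height_5 = 5.5; pos_x_6 = 11; pos_y_6 = 12.5; radius_6 = 2.5; pos_x_7 = 3.5; pos_y_7 = 11; pos_z_7 = 3.5; height_7 = 5.5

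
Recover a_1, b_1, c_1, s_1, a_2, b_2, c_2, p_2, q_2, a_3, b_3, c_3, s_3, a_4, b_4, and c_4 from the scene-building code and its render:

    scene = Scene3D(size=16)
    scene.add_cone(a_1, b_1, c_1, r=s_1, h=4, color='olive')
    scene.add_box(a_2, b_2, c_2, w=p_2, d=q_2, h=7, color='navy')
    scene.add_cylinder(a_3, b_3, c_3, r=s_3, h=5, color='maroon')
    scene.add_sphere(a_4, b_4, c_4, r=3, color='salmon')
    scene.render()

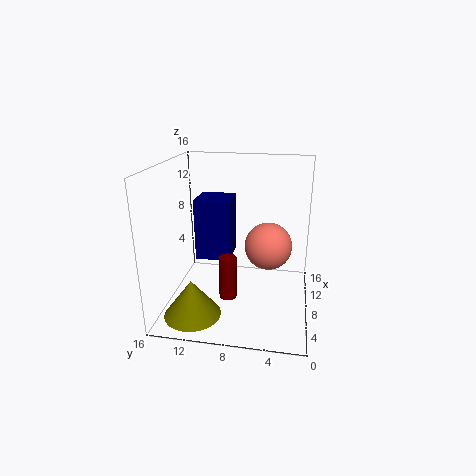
a_1 = 3
b_1 = 12
c_1 = 1
s_1 = 3
a_2 = 8
b_2 = 9
c_2 = 5
p_2 = 4
q_2 = 4
a_3 = 7
b_3 = 9
c_3 = 1
s_3 = 1
a_4 = 13
b_4 = 5
c_4 = 5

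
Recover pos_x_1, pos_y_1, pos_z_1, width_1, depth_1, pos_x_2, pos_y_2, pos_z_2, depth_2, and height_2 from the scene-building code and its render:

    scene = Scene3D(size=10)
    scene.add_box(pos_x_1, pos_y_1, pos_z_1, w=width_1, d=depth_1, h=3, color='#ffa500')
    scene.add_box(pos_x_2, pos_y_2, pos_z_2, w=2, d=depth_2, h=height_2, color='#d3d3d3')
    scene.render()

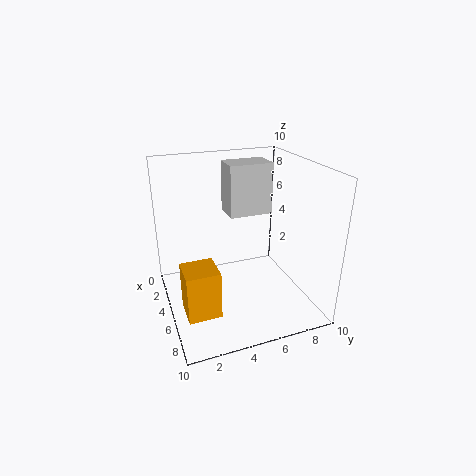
pos_x_1 = 7, pos_y_1 = 0.5, pos_z_1 = 2, width_1 = 2, depth_1 = 2, pos_x_2 = 3, pos_y_2 = 4.5, pos_z_2 = 6.5, depth_2 = 3, height_2 = 3.5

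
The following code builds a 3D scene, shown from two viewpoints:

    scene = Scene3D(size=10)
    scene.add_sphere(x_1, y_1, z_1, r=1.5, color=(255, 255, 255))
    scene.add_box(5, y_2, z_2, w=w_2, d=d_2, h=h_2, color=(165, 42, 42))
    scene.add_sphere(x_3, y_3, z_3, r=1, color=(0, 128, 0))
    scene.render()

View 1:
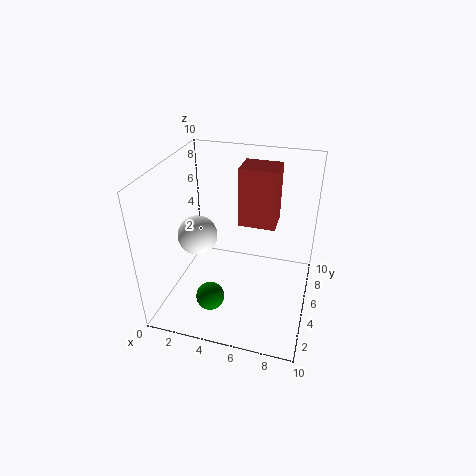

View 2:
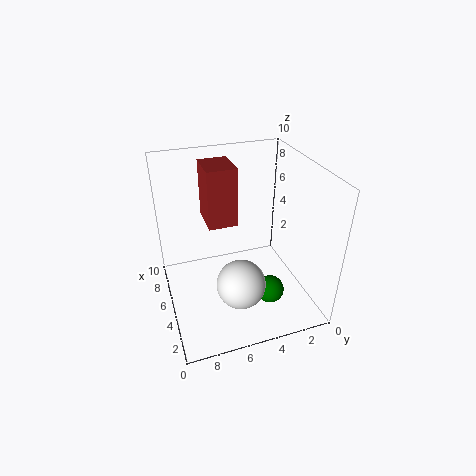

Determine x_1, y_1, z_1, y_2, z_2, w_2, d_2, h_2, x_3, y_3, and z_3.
x_1 = 1.5; y_1 = 6; z_1 = 4; y_2 = 5; z_2 = 6; w_2 = 2.5; d_2 = 2; h_2 = 4; x_3 = 3.5; y_3 = 3; z_3 = 1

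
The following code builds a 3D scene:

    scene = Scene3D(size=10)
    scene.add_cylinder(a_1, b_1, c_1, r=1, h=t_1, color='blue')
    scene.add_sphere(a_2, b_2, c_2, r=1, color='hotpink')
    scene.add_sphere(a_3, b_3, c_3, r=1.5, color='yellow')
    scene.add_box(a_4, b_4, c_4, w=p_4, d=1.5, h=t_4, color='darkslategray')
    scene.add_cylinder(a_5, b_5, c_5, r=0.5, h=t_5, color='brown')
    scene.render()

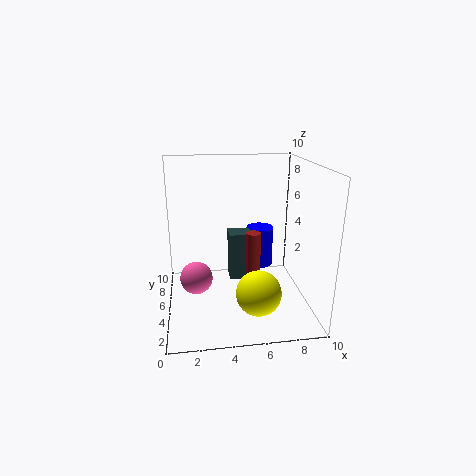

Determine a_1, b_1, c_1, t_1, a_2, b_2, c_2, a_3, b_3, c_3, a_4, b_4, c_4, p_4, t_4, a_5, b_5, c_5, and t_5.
a_1 = 7
b_1 = 7
c_1 = 2
t_1 = 3
a_2 = 2
b_2 = 2.5
c_2 = 3.5
a_3 = 6
b_3 = 2.5
c_3 = 2
a_4 = 4.5
b_4 = 5.5
c_4 = 1.5
p_4 = 2
t_4 = 3.5
a_5 = 6
b_5 = 4.5
c_5 = 0.5
t_5 = 5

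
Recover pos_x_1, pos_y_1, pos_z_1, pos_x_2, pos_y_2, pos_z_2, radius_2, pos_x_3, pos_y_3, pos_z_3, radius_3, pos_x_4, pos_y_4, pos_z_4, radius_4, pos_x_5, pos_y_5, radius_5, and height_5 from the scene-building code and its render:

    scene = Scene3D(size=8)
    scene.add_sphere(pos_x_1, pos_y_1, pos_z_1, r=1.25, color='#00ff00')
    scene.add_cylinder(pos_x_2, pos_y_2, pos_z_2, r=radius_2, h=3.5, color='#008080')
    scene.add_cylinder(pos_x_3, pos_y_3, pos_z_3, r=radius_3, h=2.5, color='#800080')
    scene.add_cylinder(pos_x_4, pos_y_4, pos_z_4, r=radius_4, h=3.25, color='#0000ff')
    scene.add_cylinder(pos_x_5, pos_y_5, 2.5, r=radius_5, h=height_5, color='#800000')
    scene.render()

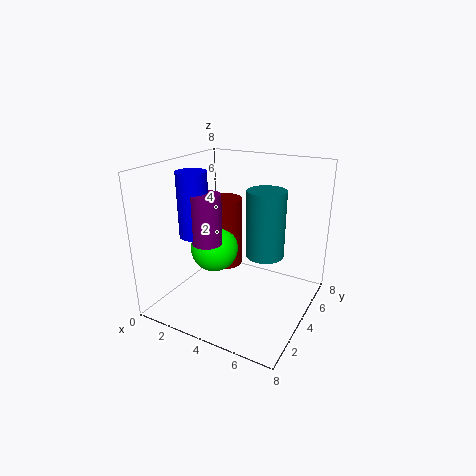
pos_x_1 = 3.25, pos_y_1 = 2.75, pos_z_1 = 3.75, pos_x_2 = 5.75, pos_y_2 = 3.75, pos_z_2 = 3.5, radius_2 = 1, pos_x_3 = 3.5, pos_y_3 = 1.75, pos_z_3 = 4.5, radius_3 = 0.75, pos_x_4 = 2.75, pos_y_4 = 1.75, pos_z_4 = 4.75, radius_4 = 0.75, pos_x_5 = 3.25, pos_y_5 = 3.75, radius_5 = 1, height_5 = 3.75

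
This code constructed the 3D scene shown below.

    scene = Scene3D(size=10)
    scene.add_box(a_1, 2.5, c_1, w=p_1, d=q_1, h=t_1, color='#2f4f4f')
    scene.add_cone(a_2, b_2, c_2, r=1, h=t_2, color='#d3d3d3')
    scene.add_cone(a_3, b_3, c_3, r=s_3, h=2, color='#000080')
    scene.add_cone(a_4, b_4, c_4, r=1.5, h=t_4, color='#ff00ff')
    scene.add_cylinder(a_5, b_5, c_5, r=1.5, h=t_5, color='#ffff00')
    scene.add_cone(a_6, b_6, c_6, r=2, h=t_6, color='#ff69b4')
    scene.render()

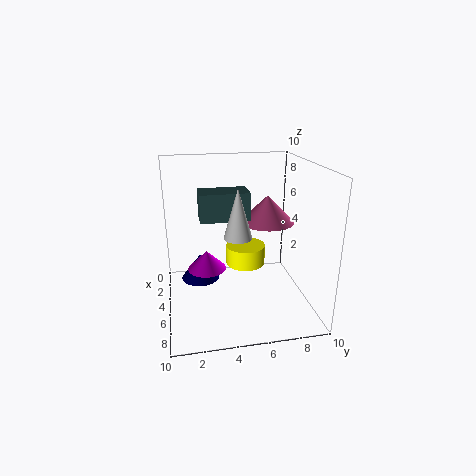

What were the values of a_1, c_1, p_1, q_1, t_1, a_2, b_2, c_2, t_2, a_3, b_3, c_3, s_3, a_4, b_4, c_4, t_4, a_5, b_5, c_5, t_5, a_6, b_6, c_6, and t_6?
a_1 = 2.5
c_1 = 6
p_1 = 2
q_1 = 3.5
t_1 = 2
a_2 = 5
b_2 = 5
c_2 = 5
t_2 = 3.5
a_3 = 2
b_3 = 2.5
c_3 = 0.5
s_3 = 1.5
a_4 = 2.5
b_4 = 3
c_4 = 1.5
t_4 = 1.5
a_5 = 3
b_5 = 6
c_5 = 2
t_5 = 1.5
a_6 = 3.5
b_6 = 7.5
c_6 = 5.5
t_6 = 2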